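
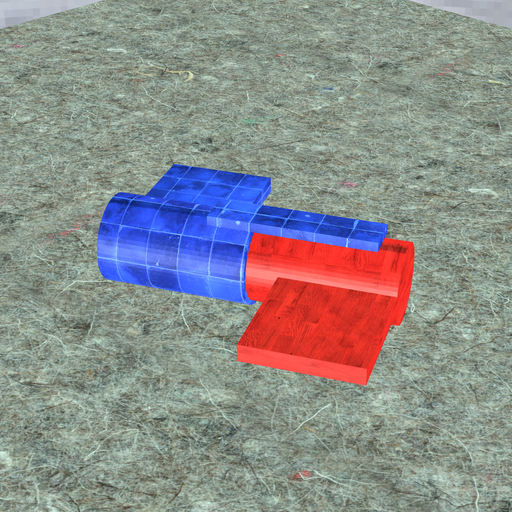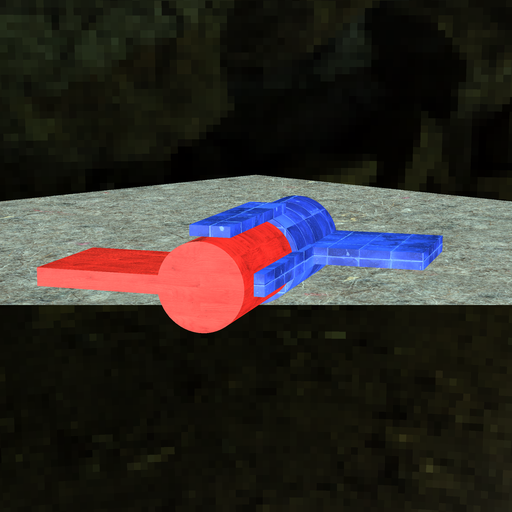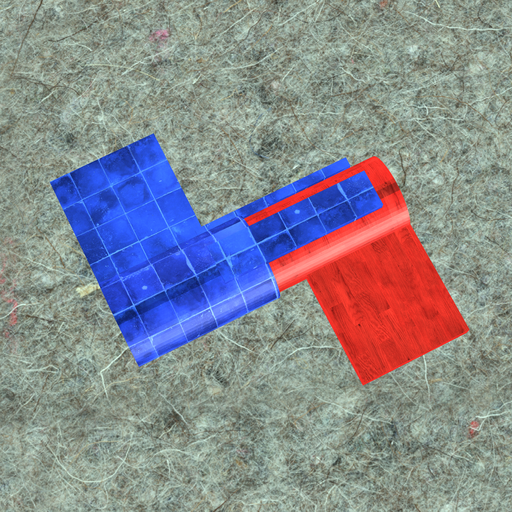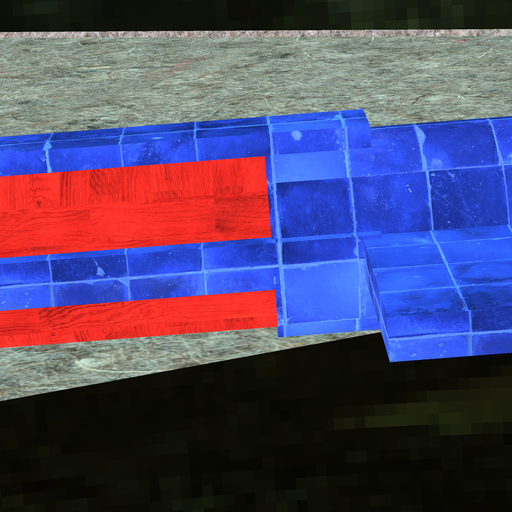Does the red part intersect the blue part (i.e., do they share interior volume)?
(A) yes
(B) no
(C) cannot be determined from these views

(A) yes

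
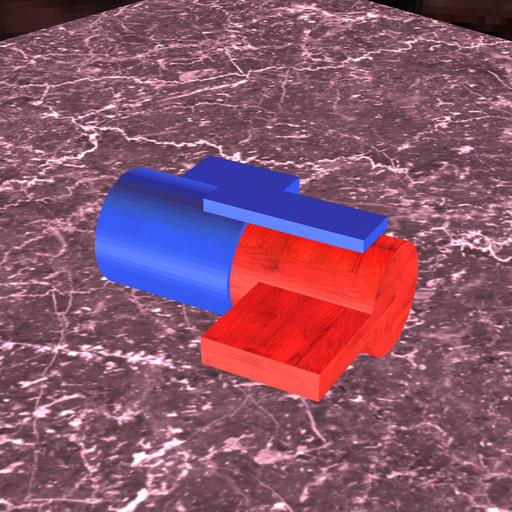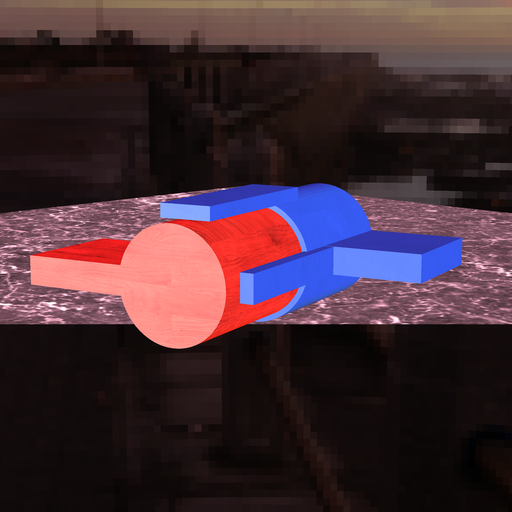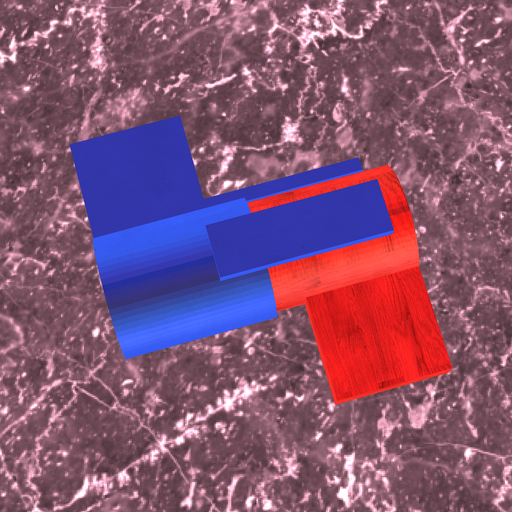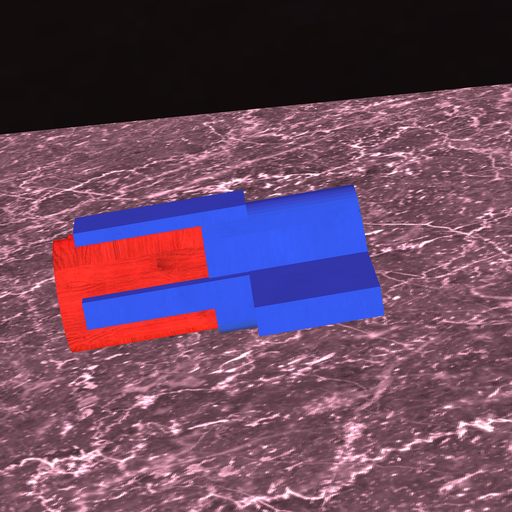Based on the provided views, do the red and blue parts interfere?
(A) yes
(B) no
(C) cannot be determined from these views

(A) yes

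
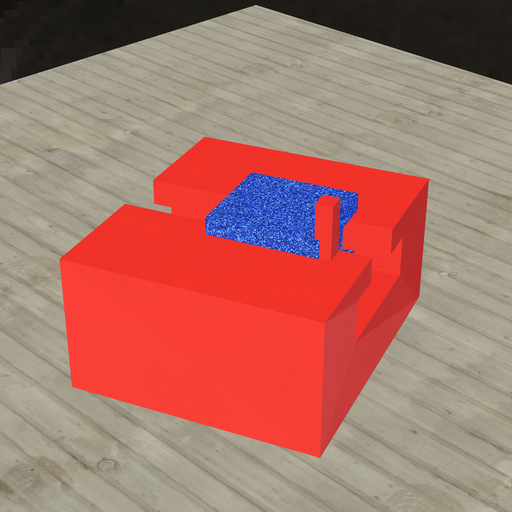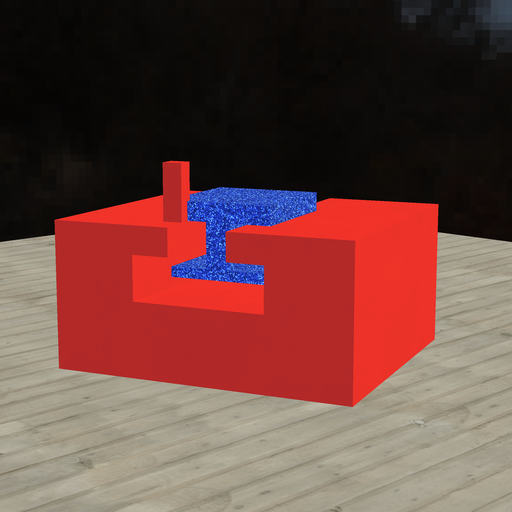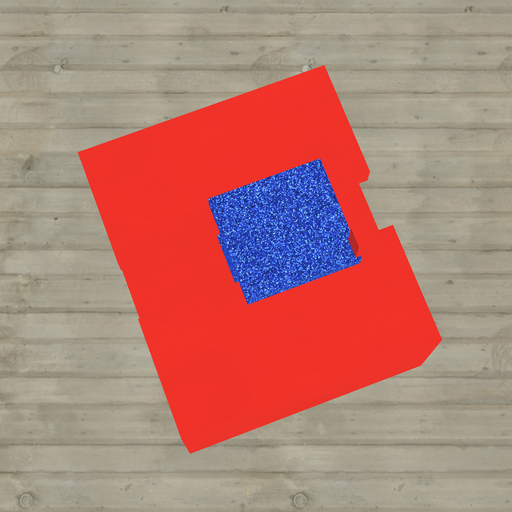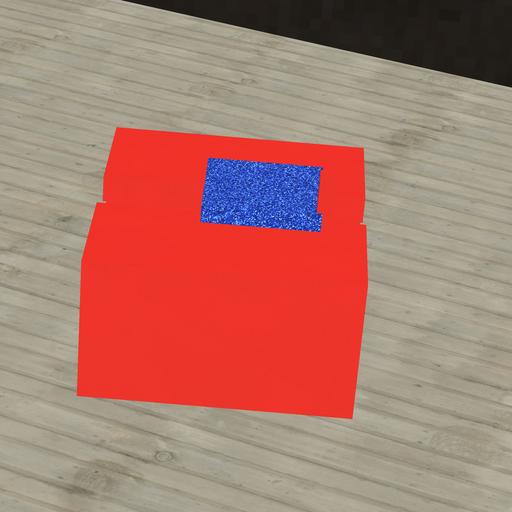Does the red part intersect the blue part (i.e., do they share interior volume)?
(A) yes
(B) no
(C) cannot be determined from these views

(A) yes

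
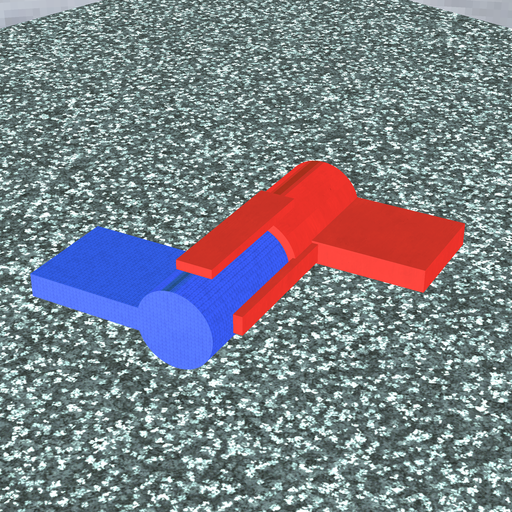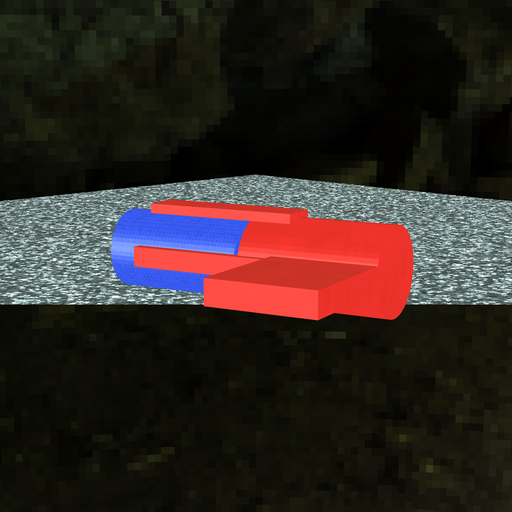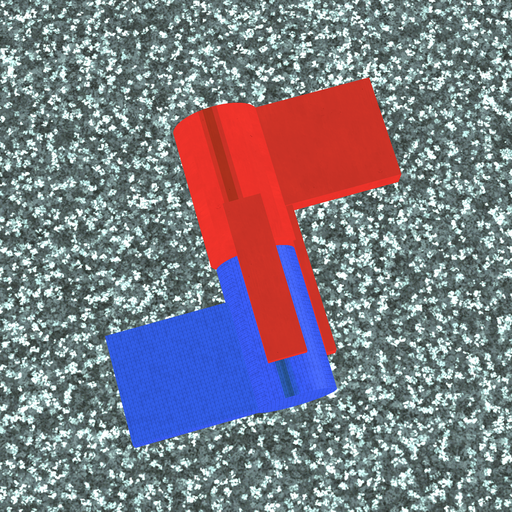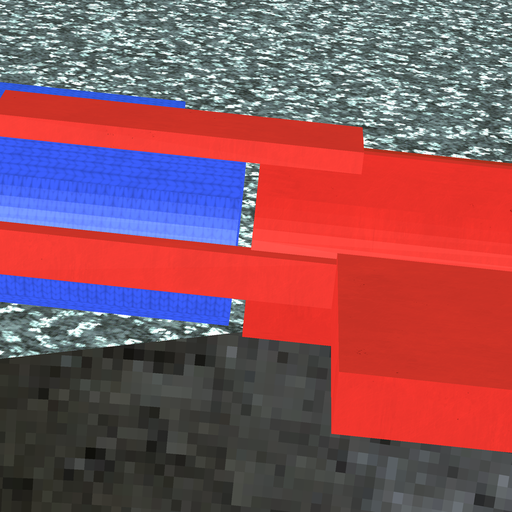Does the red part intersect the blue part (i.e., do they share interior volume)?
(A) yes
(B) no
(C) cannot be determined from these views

(B) no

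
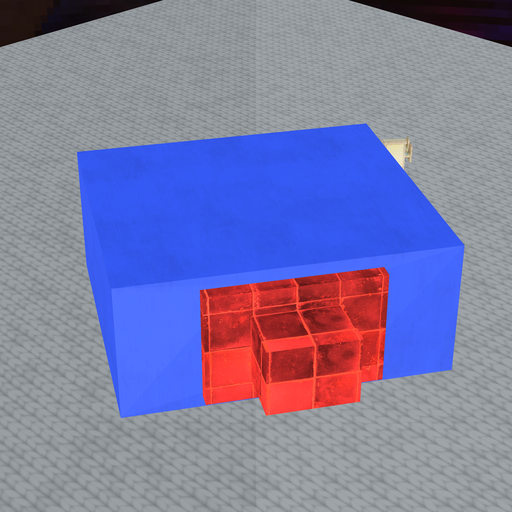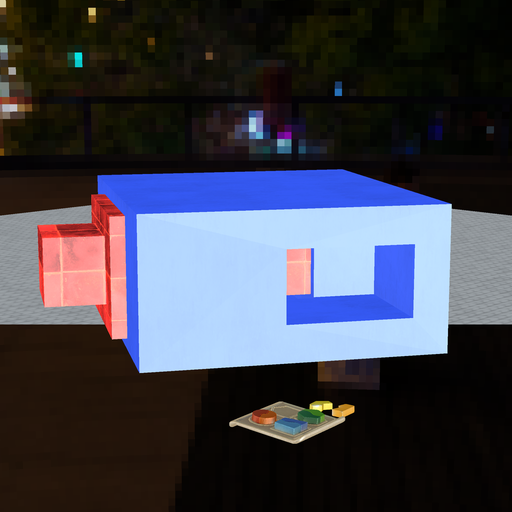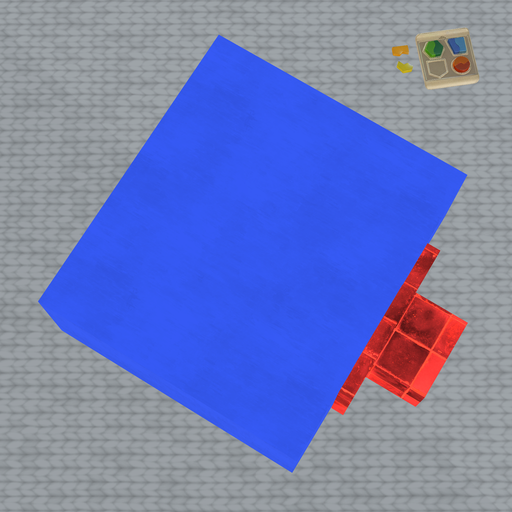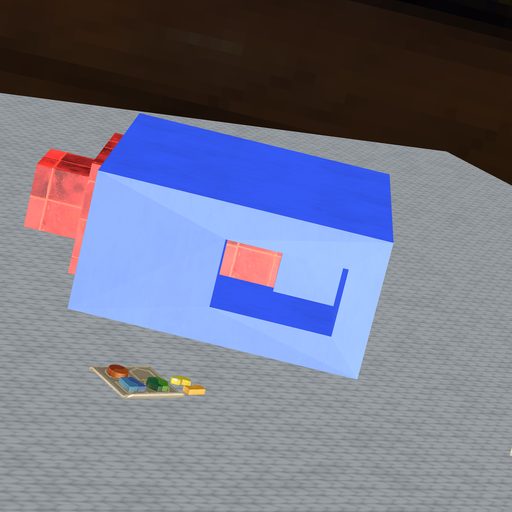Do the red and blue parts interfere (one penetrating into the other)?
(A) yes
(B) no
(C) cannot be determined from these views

(A) yes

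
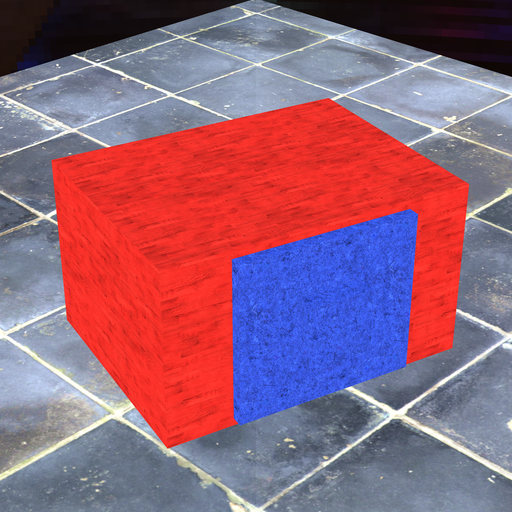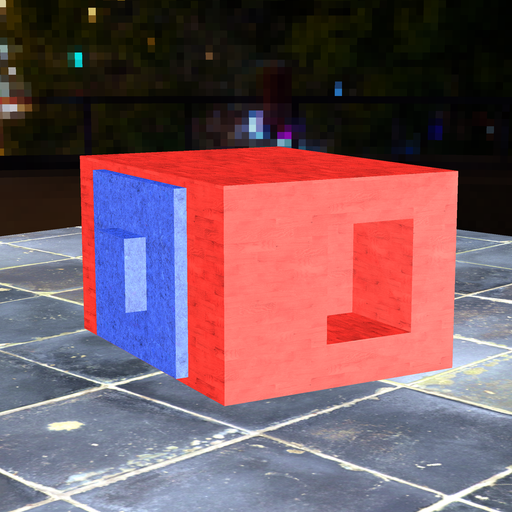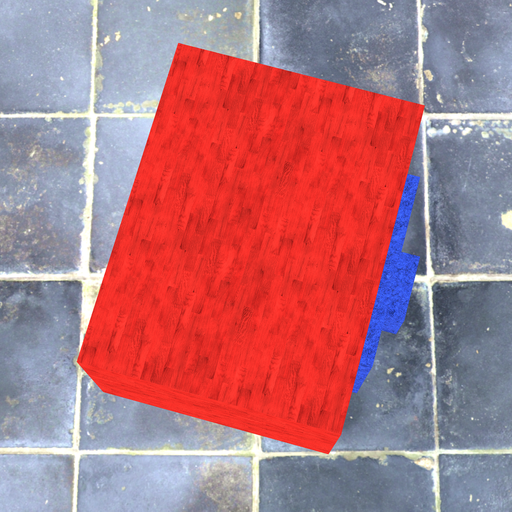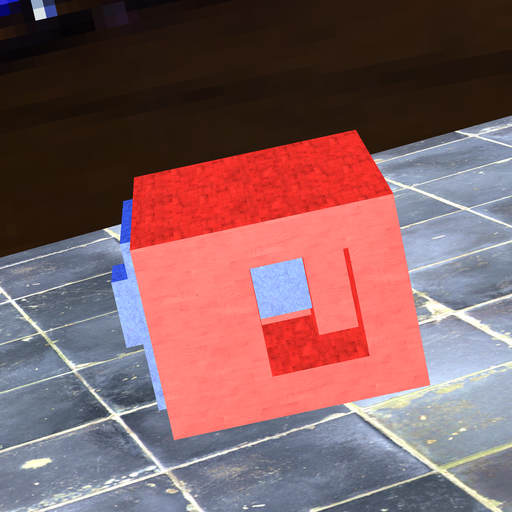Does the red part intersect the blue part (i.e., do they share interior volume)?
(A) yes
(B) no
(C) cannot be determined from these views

(A) yes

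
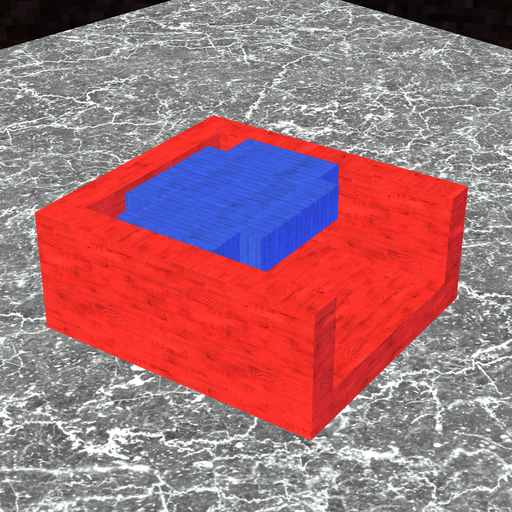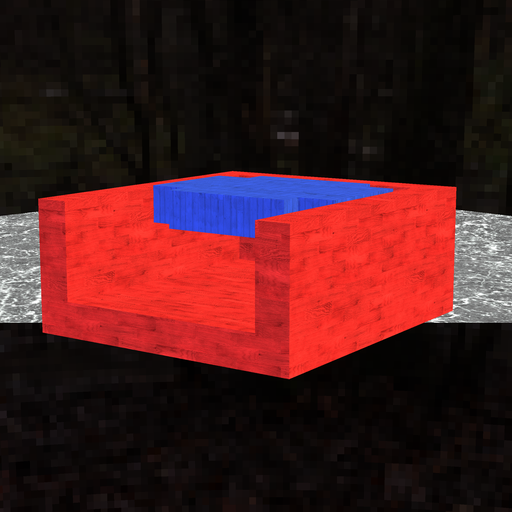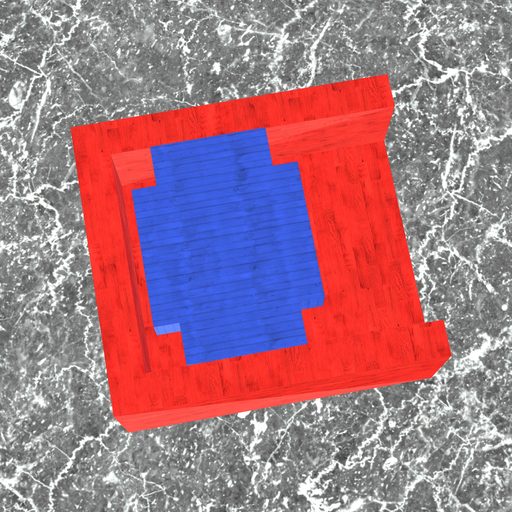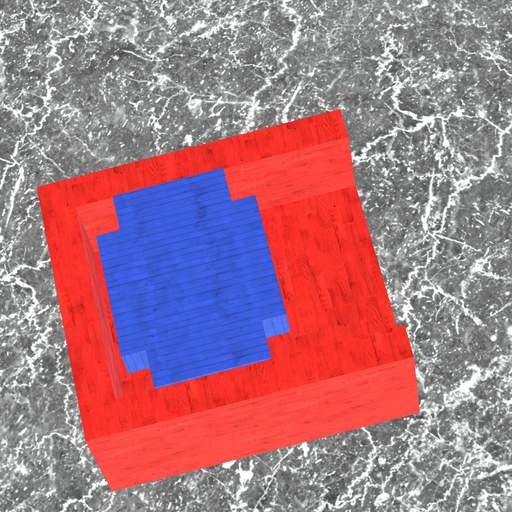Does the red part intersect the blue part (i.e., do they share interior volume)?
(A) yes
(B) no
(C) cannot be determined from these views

(B) no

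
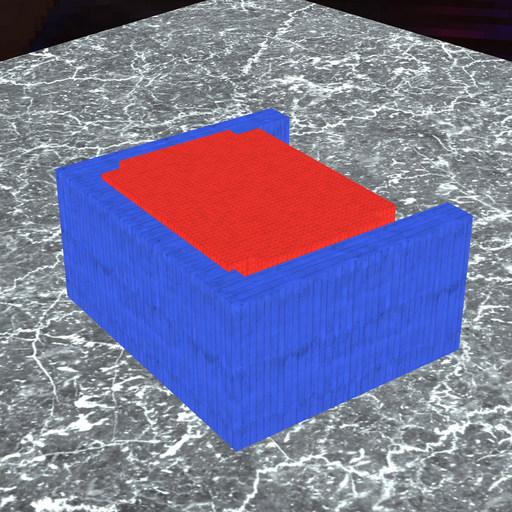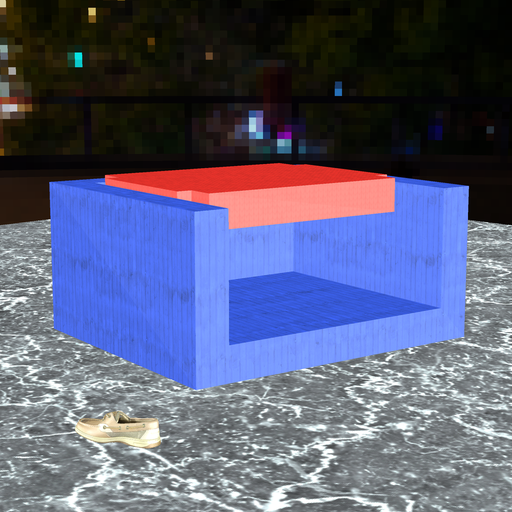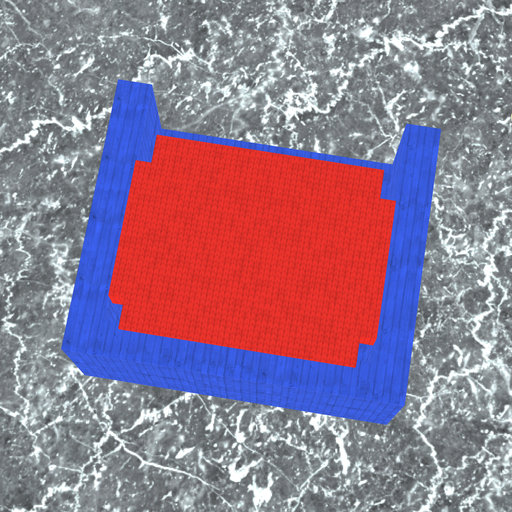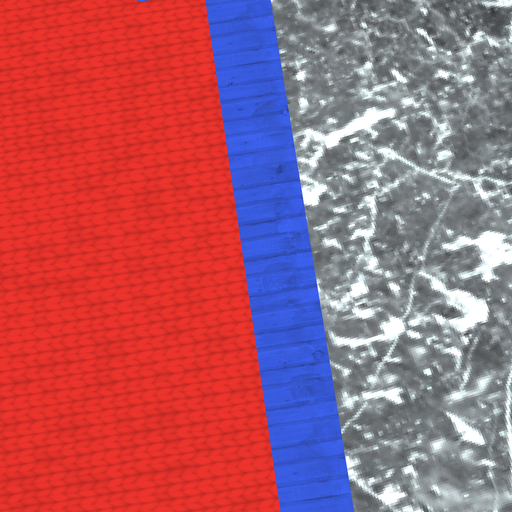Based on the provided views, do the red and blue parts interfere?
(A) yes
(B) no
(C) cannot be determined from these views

(A) yes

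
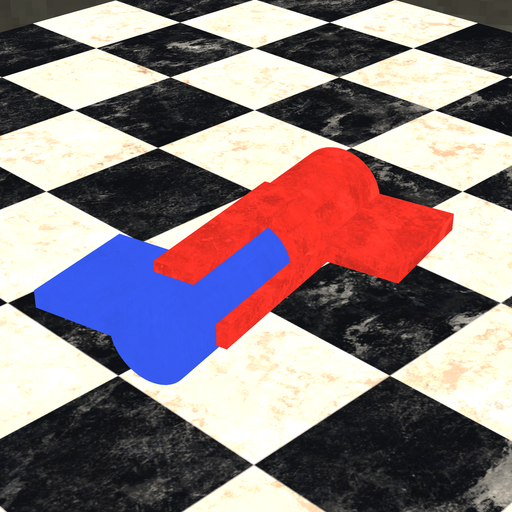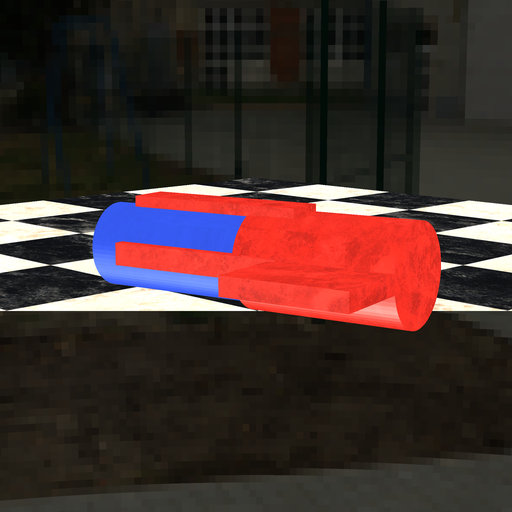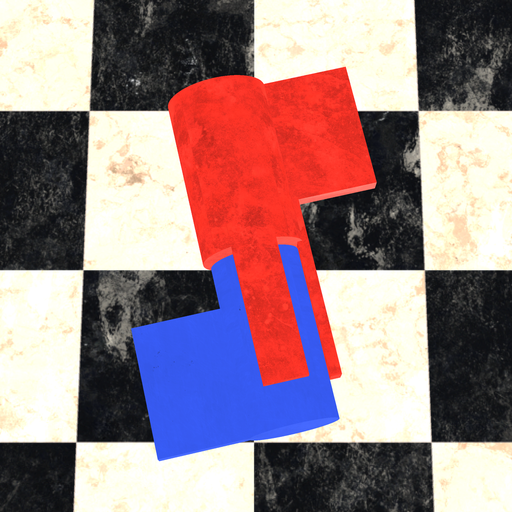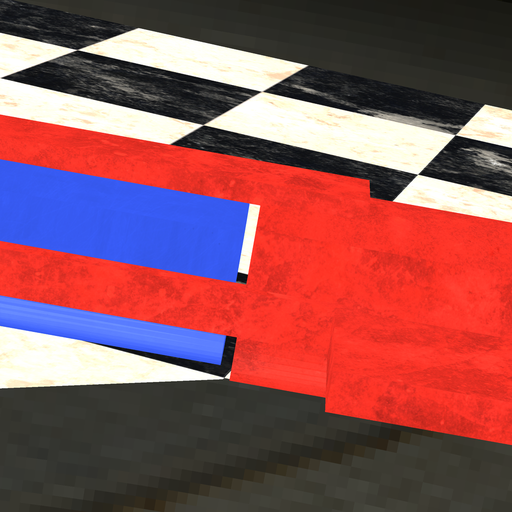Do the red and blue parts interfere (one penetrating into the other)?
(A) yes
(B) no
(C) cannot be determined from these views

(B) no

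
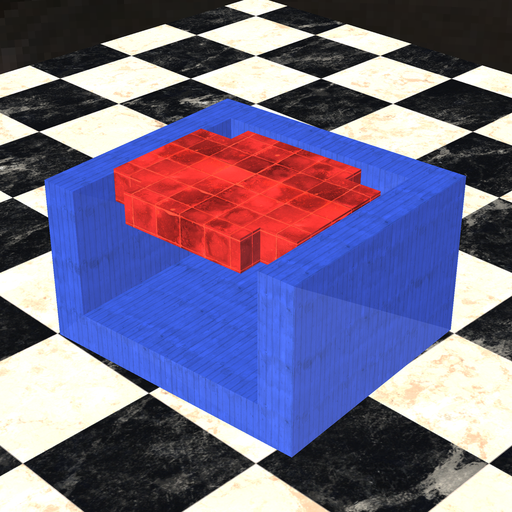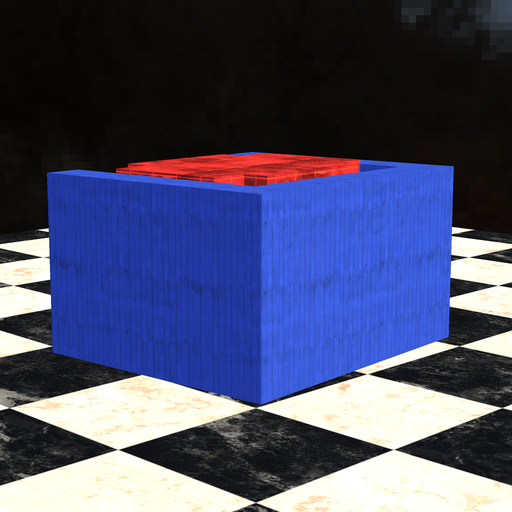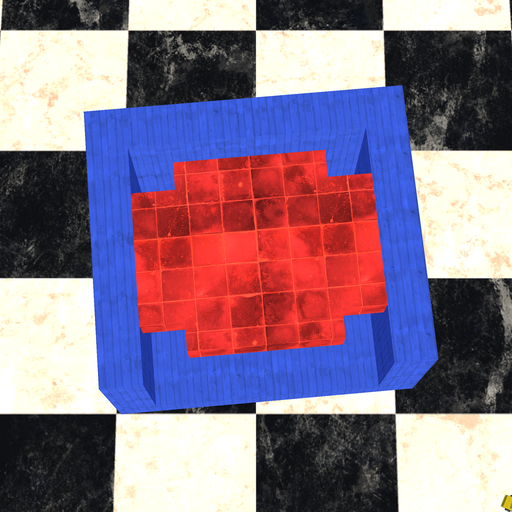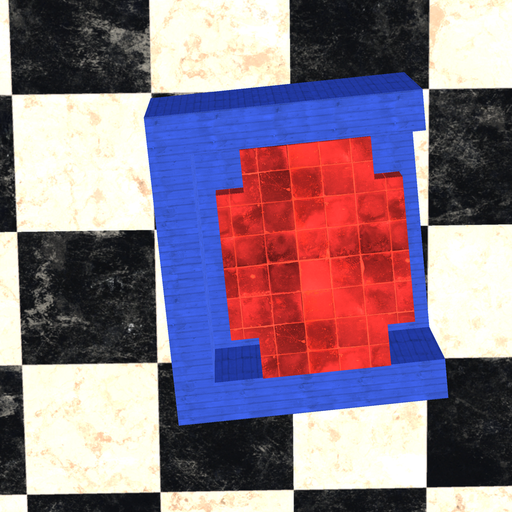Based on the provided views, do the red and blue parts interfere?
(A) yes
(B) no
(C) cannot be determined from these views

(B) no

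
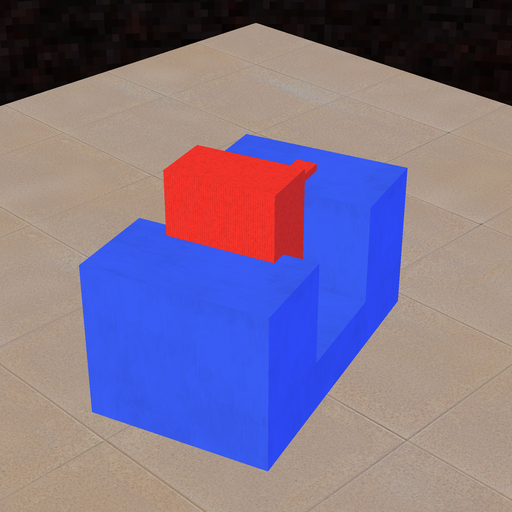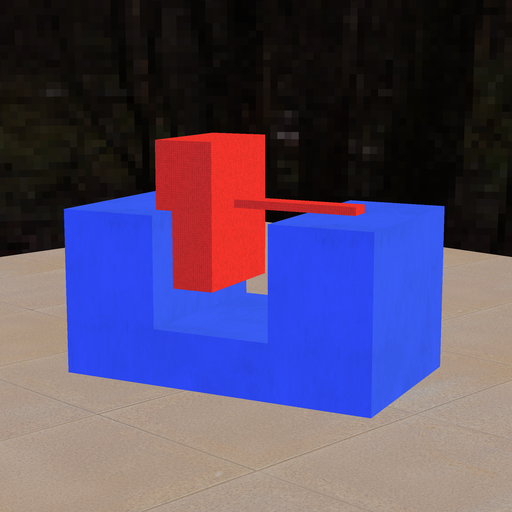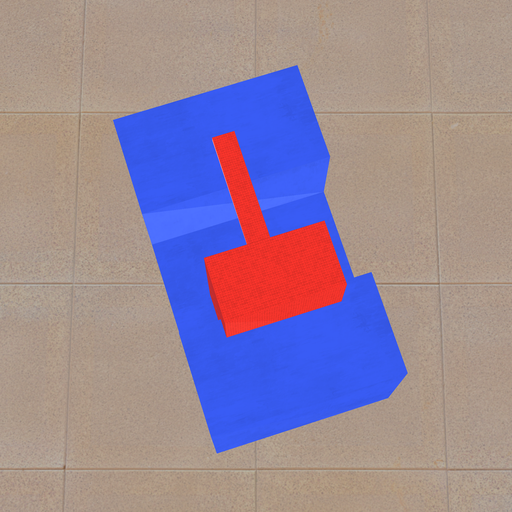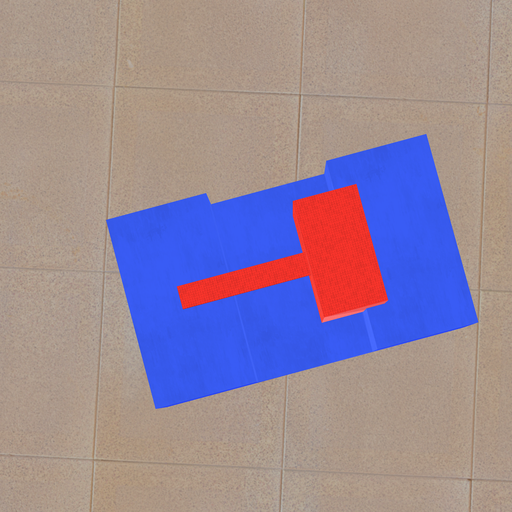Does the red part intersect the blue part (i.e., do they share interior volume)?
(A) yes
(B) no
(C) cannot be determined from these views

(A) yes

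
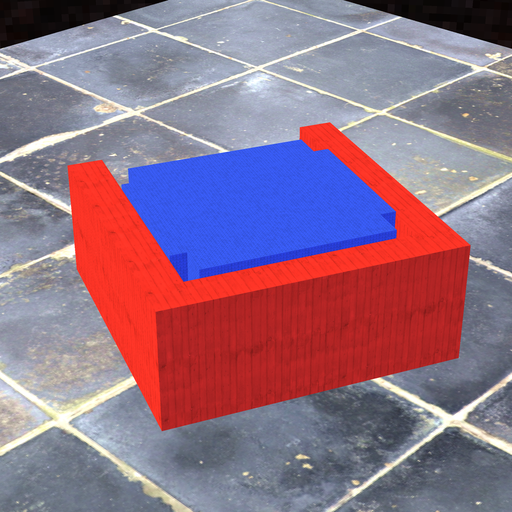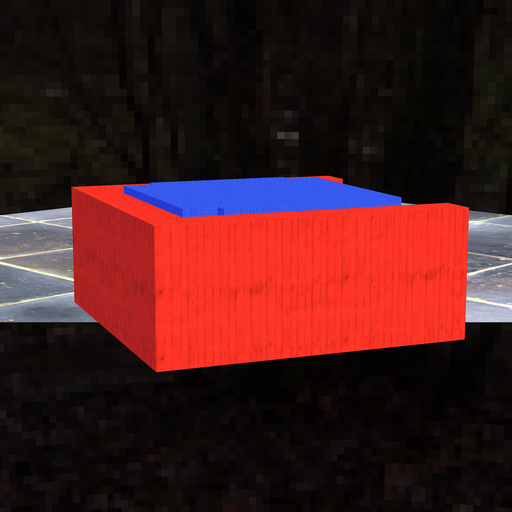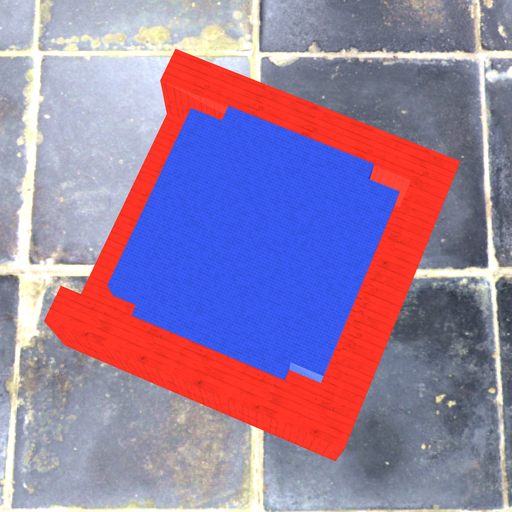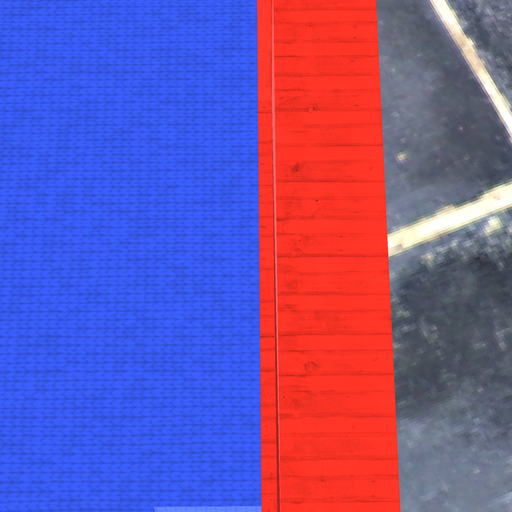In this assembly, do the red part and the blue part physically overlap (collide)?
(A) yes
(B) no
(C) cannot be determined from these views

(B) no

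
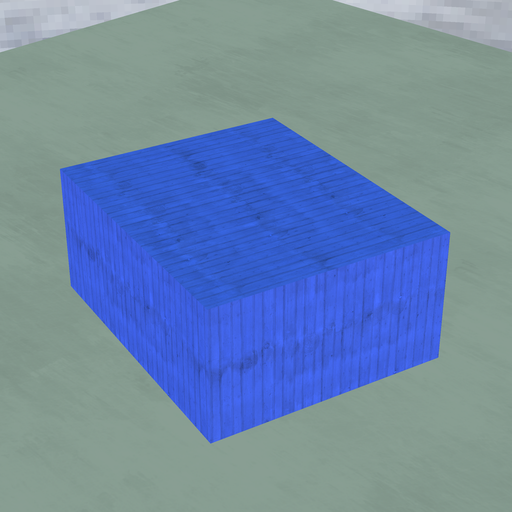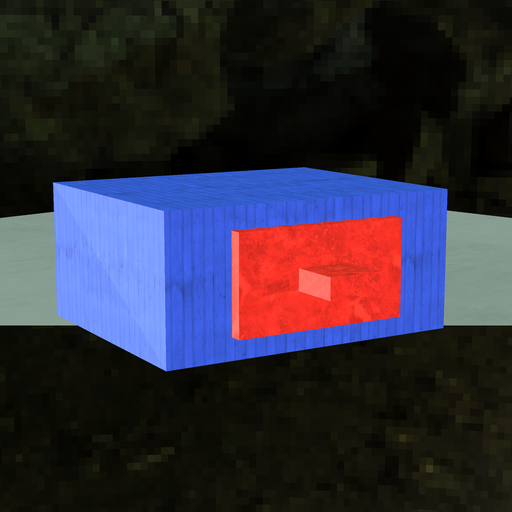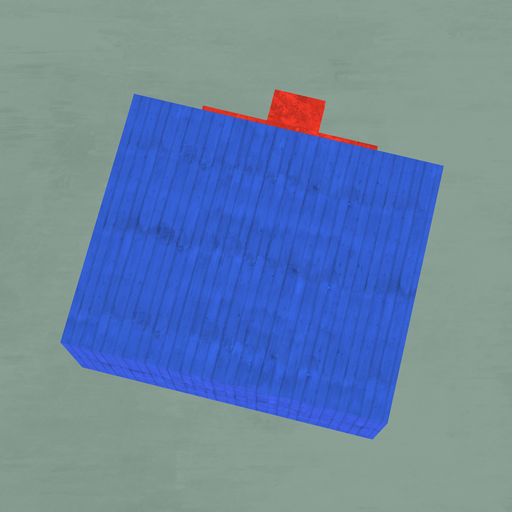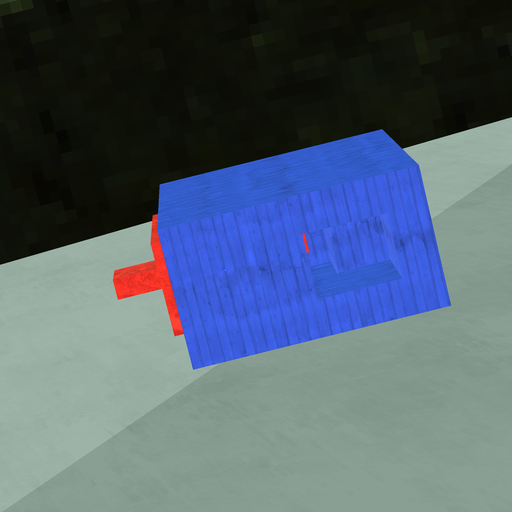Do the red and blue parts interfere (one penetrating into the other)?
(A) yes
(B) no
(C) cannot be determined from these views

(B) no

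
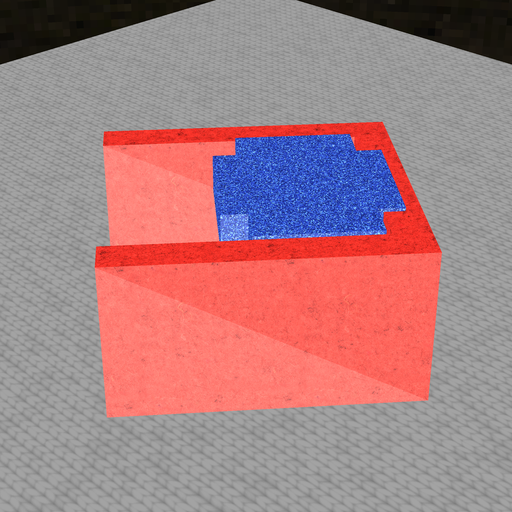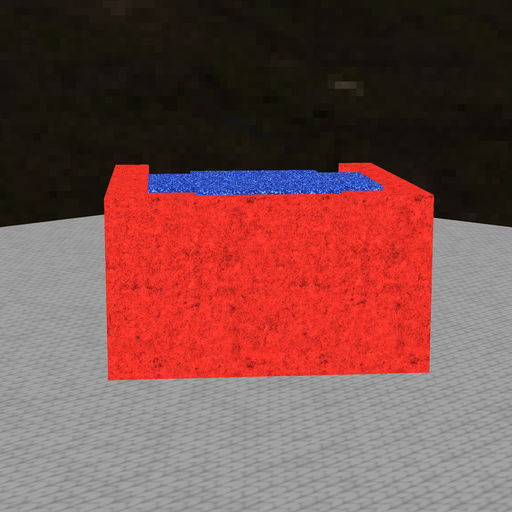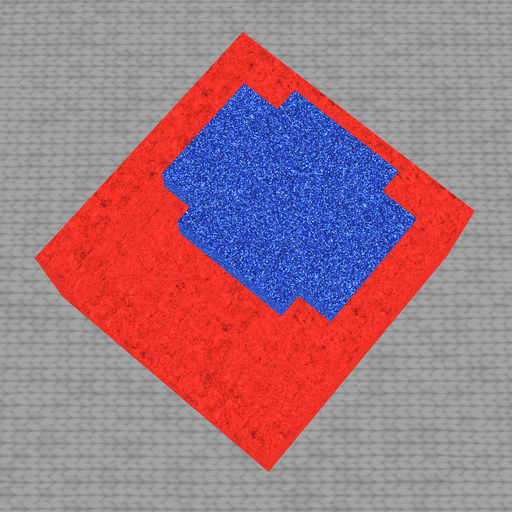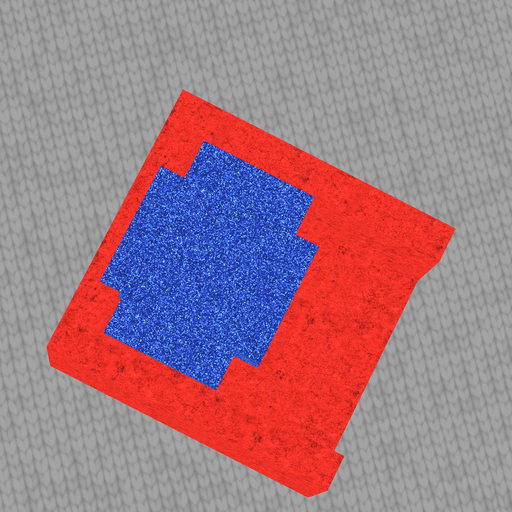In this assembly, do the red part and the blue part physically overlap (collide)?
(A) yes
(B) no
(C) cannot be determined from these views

(A) yes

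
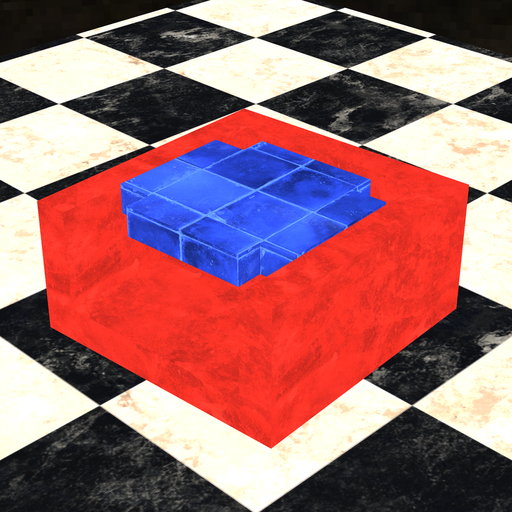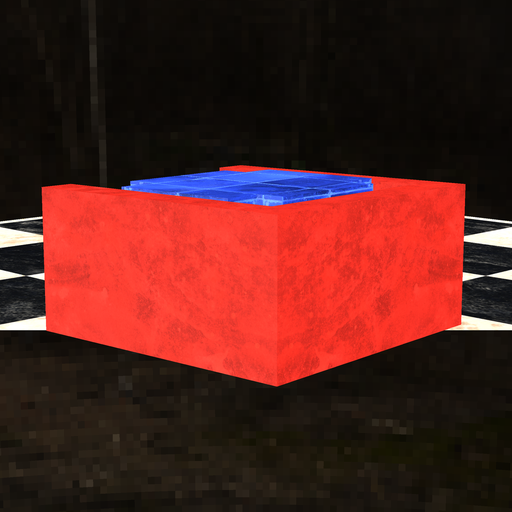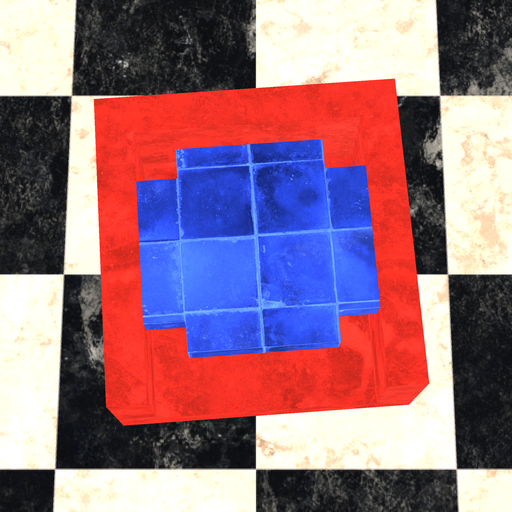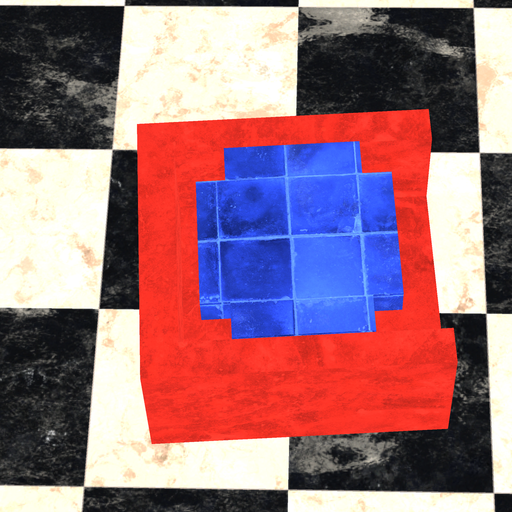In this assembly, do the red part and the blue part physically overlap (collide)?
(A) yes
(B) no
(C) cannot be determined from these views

(B) no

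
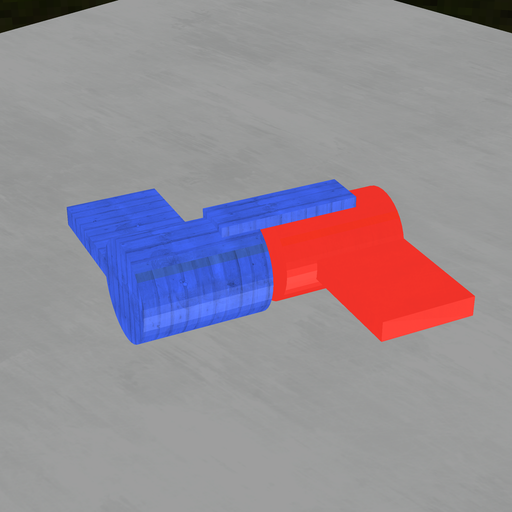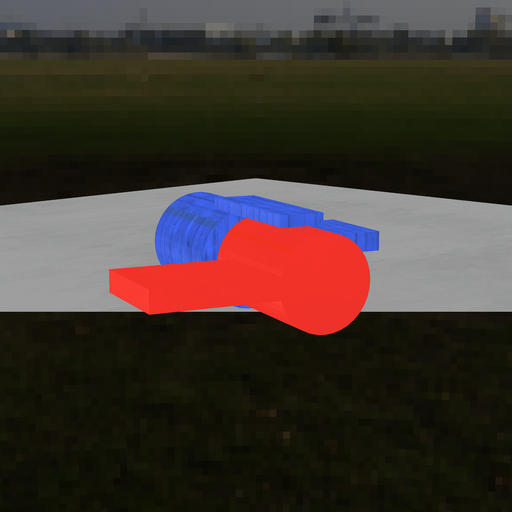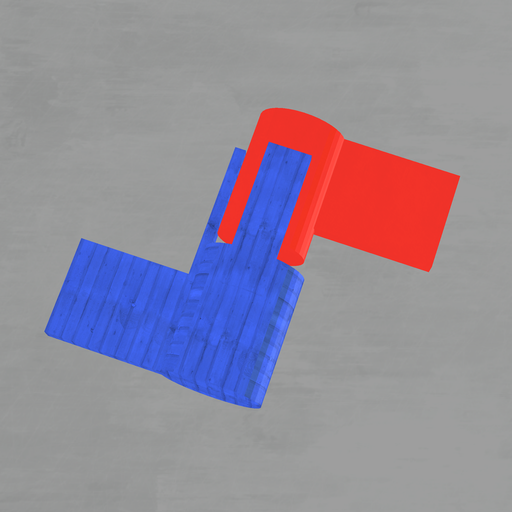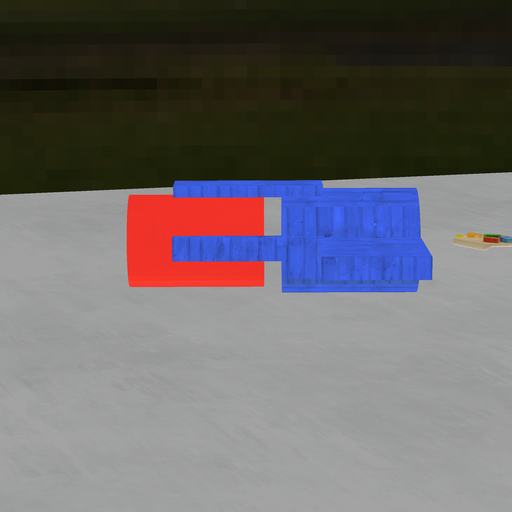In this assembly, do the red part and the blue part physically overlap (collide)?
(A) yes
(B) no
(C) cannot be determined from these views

(B) no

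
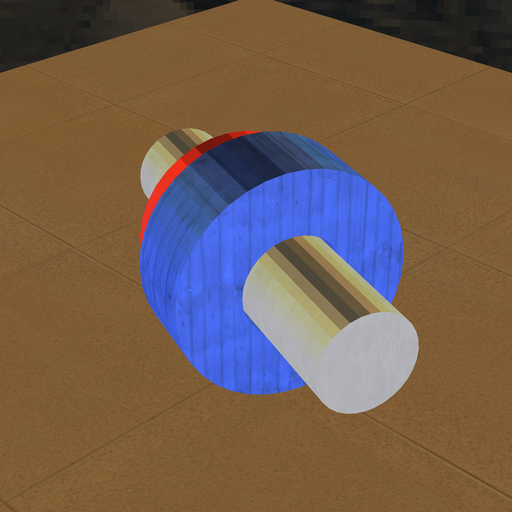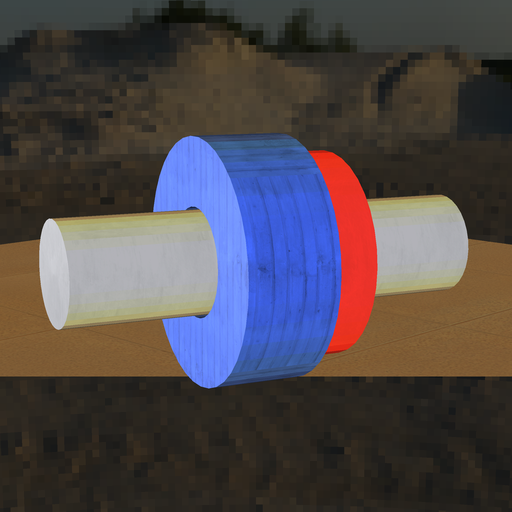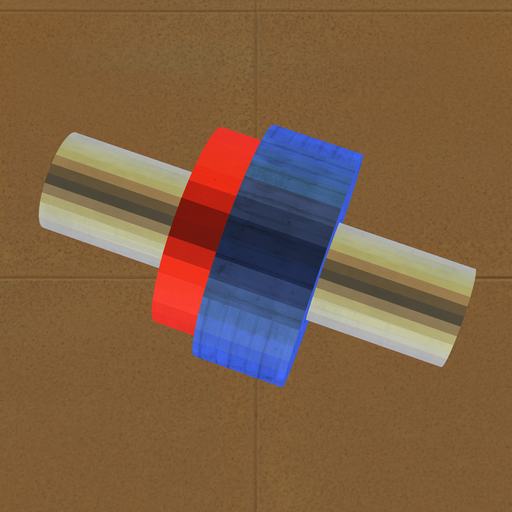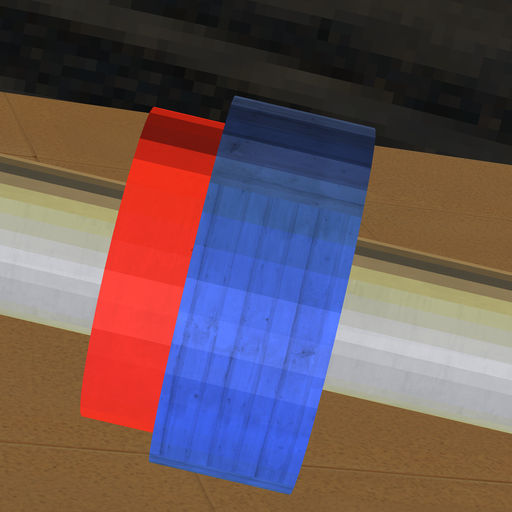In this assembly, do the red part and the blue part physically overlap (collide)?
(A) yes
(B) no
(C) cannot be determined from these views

(A) yes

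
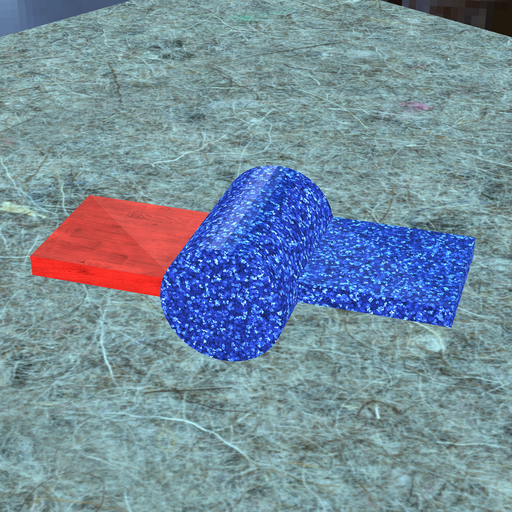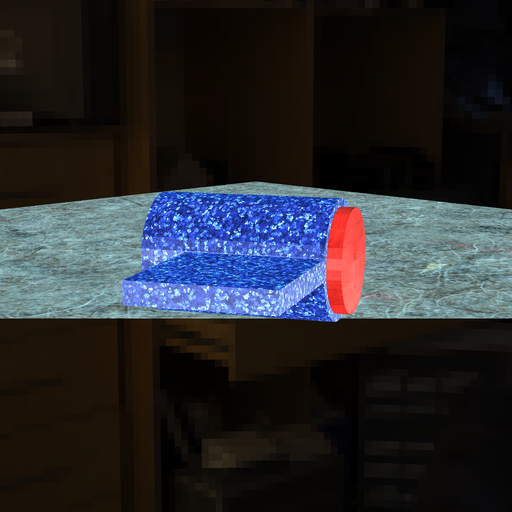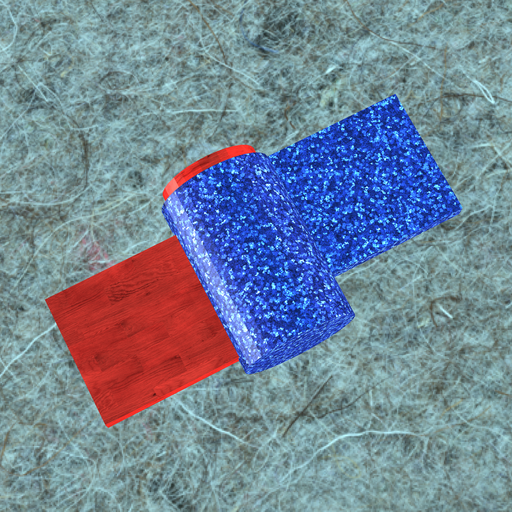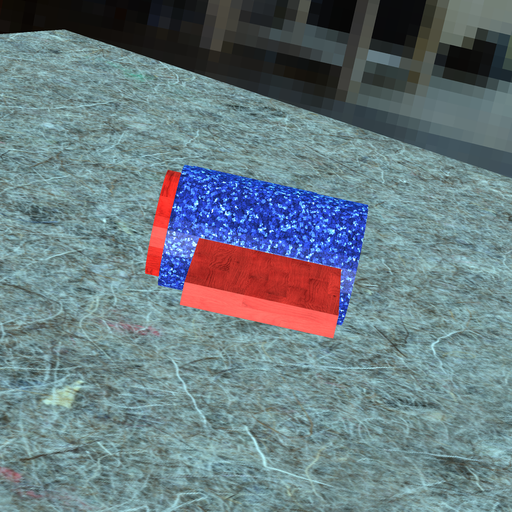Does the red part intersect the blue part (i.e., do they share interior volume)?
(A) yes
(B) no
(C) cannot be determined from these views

(A) yes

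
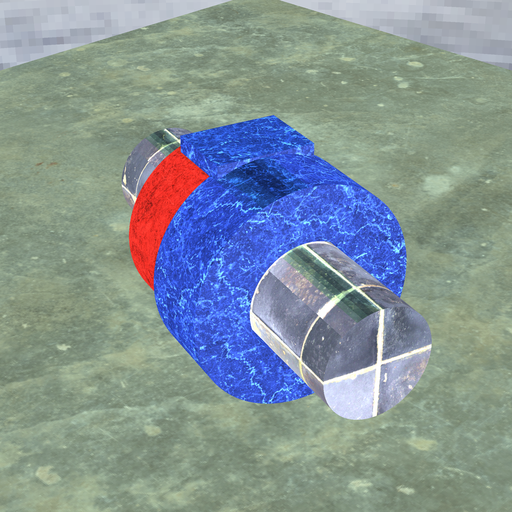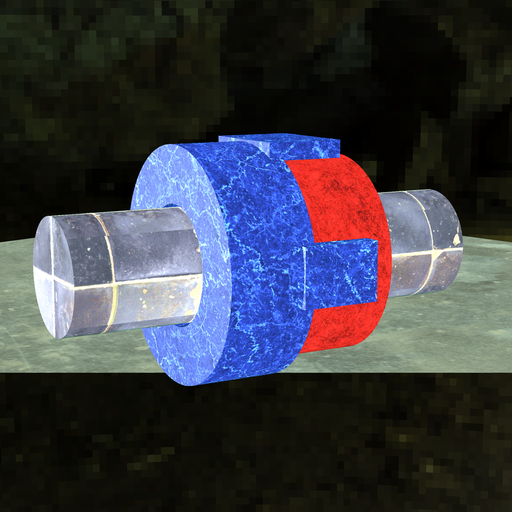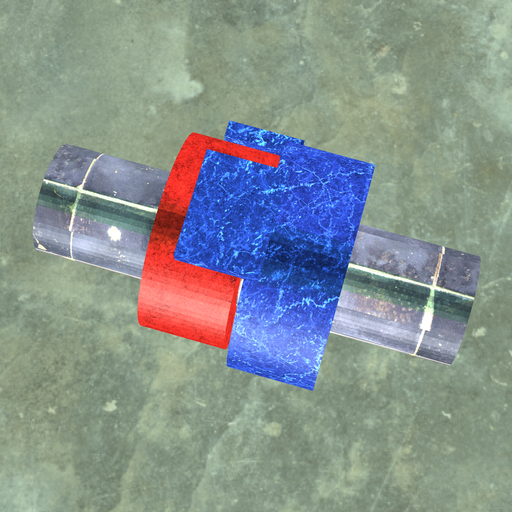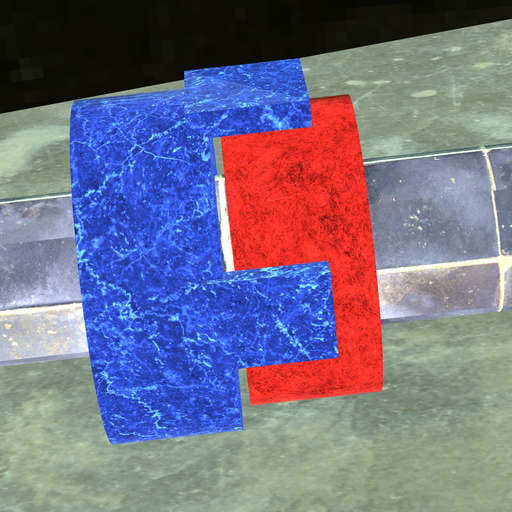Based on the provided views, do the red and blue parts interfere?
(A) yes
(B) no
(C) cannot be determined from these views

(B) no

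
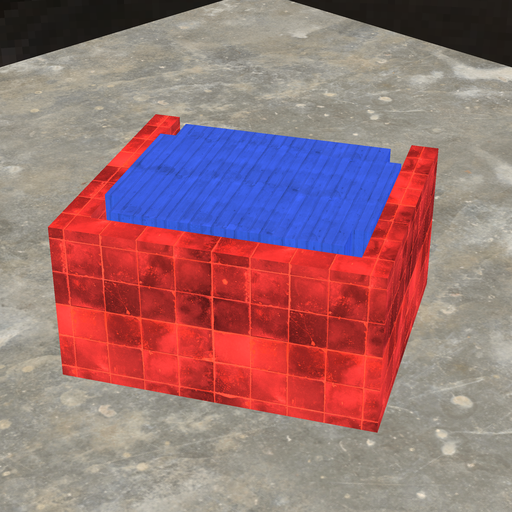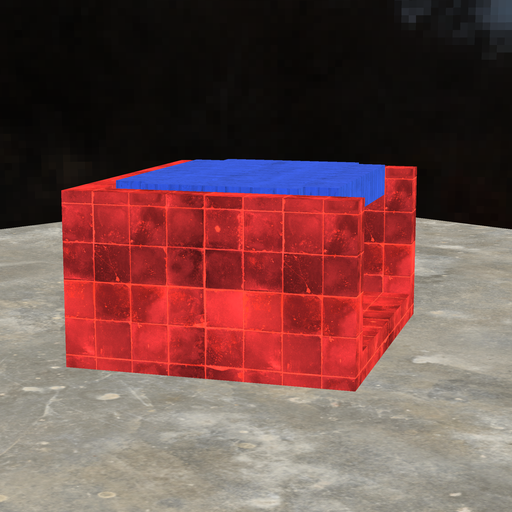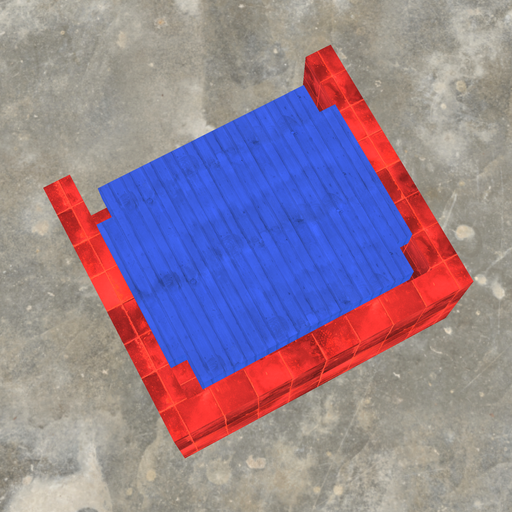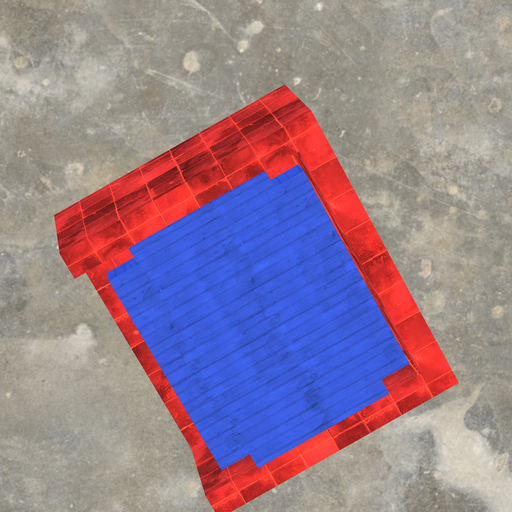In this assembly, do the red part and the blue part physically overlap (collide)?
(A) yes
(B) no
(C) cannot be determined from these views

(B) no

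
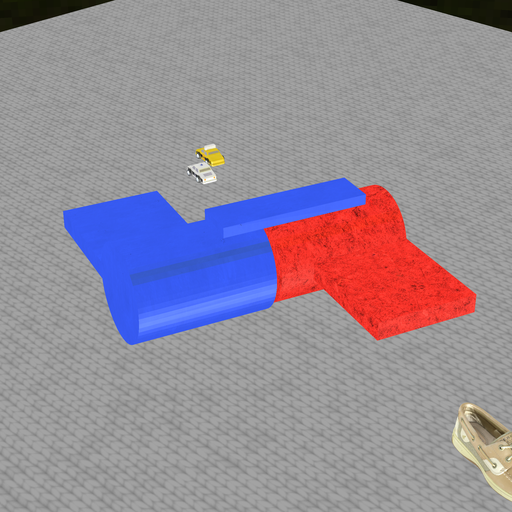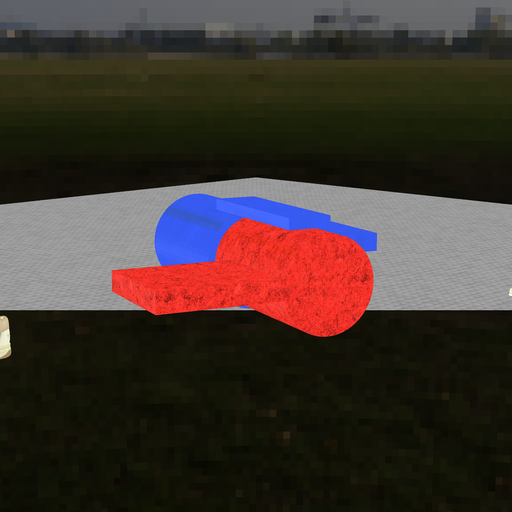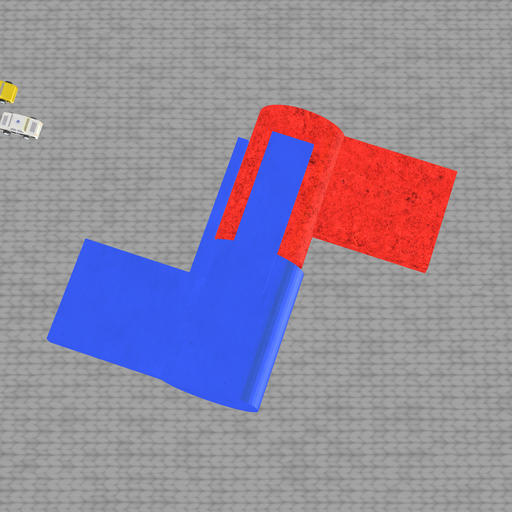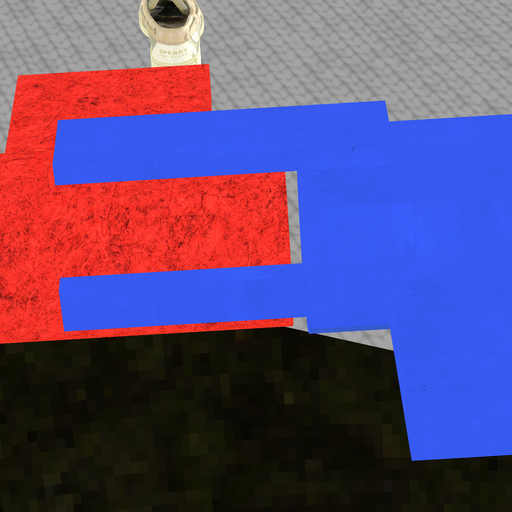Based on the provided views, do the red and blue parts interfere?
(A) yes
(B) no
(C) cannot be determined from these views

(B) no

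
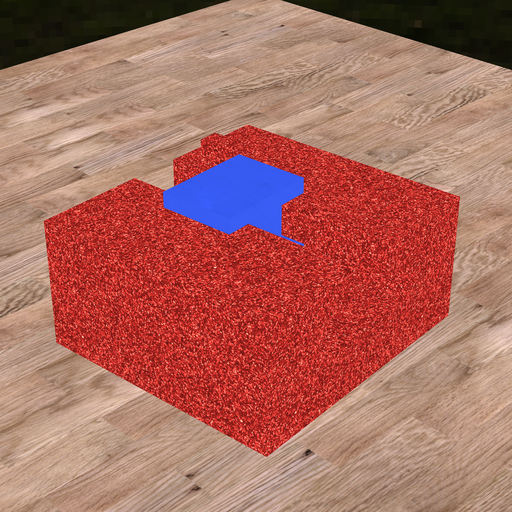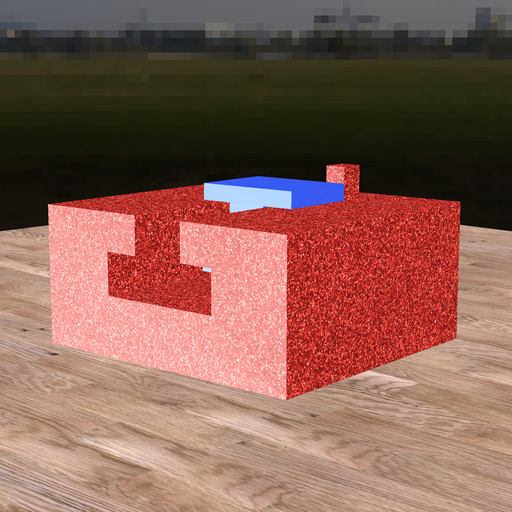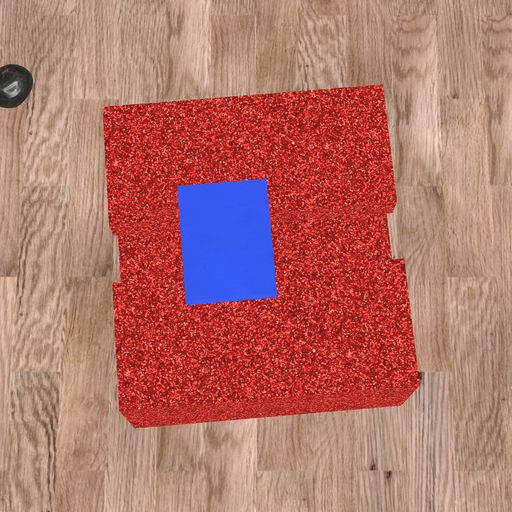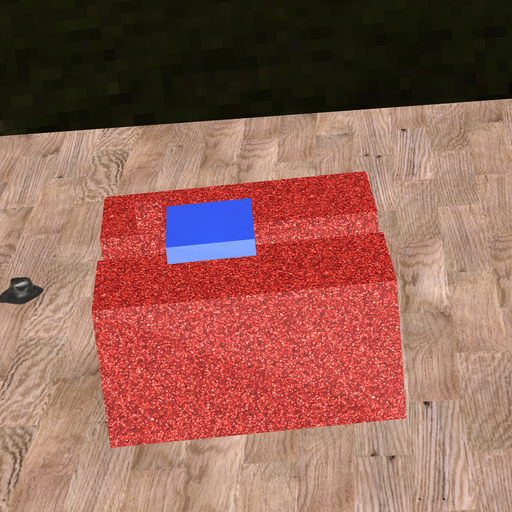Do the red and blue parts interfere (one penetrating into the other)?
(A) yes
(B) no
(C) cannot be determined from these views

(B) no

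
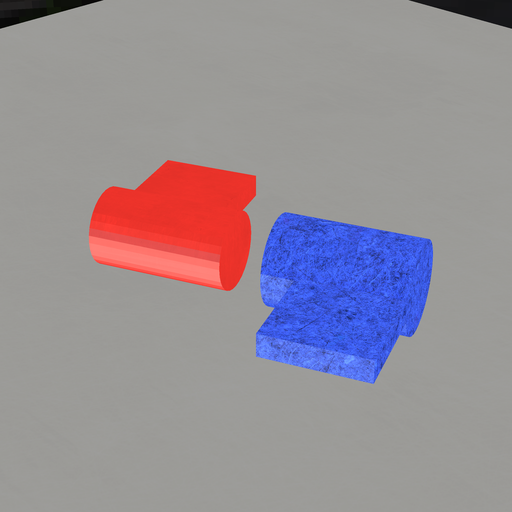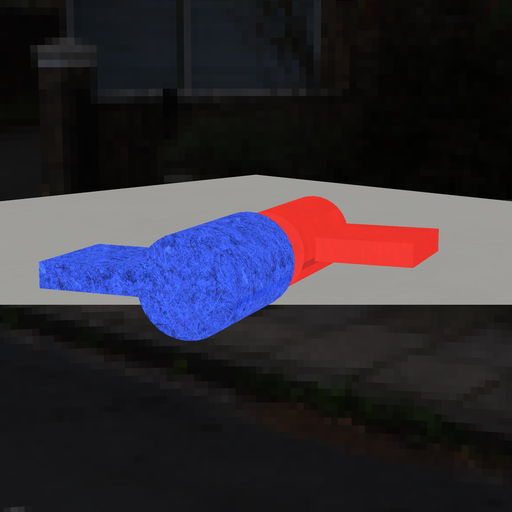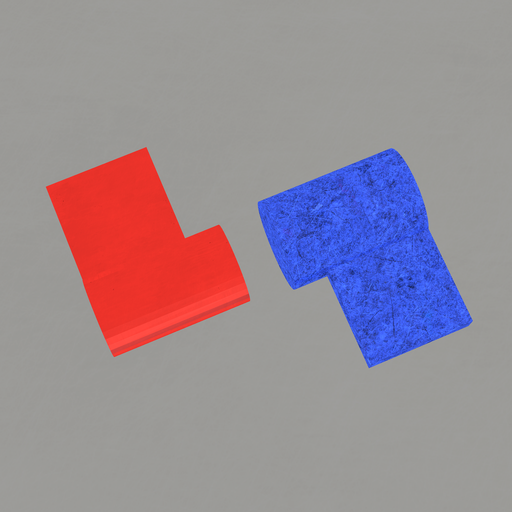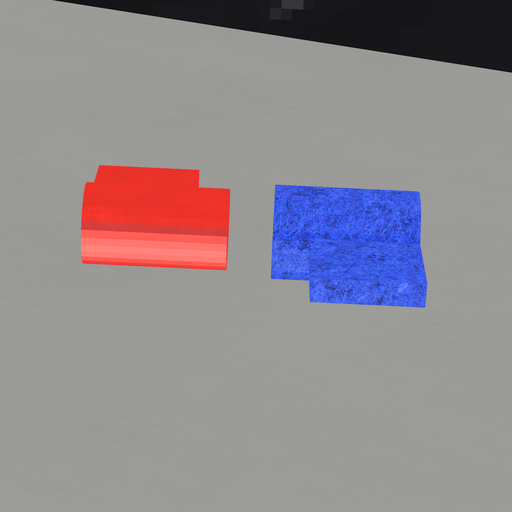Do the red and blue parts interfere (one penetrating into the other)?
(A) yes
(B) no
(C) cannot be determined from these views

(B) no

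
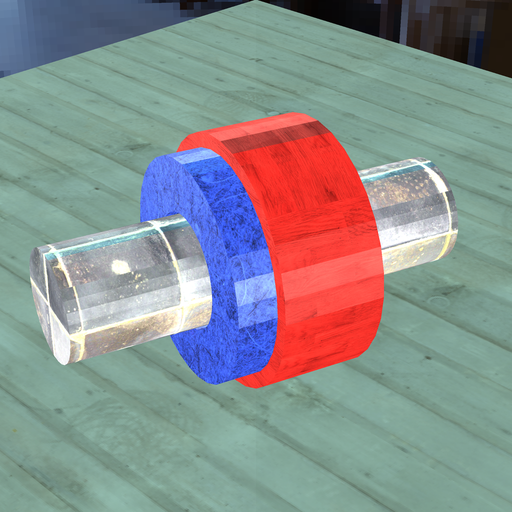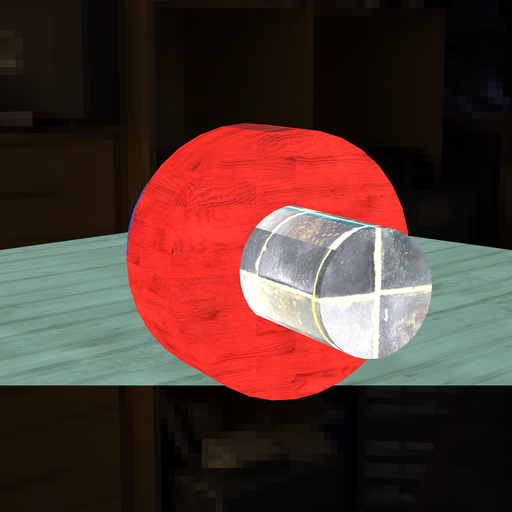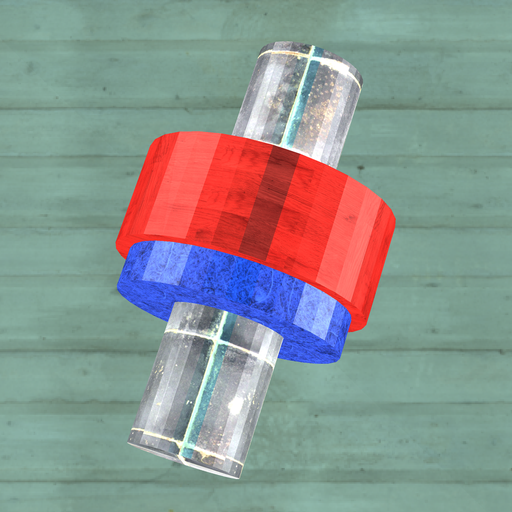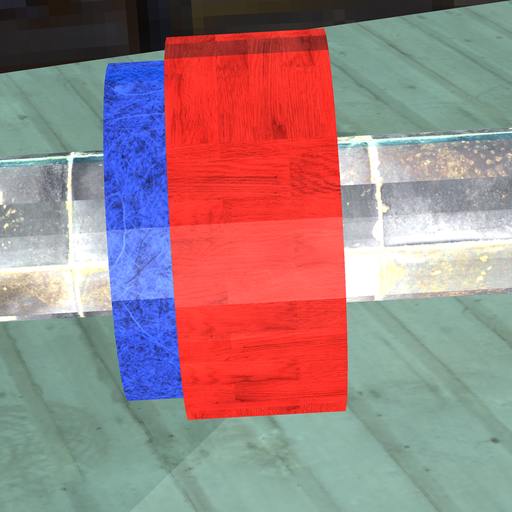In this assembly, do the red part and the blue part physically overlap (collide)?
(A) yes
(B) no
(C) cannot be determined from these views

(A) yes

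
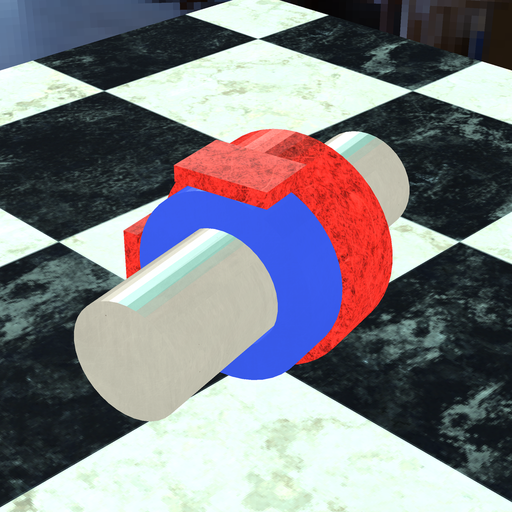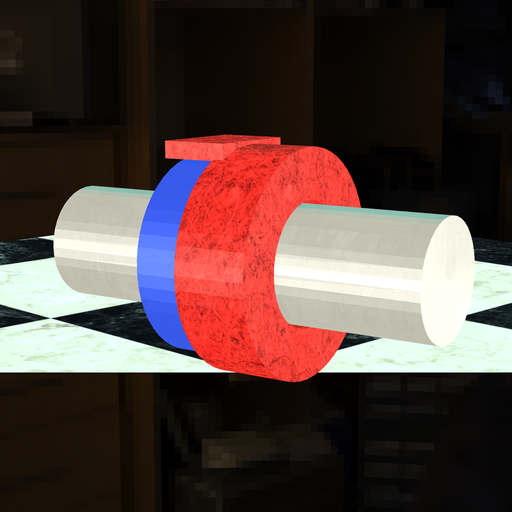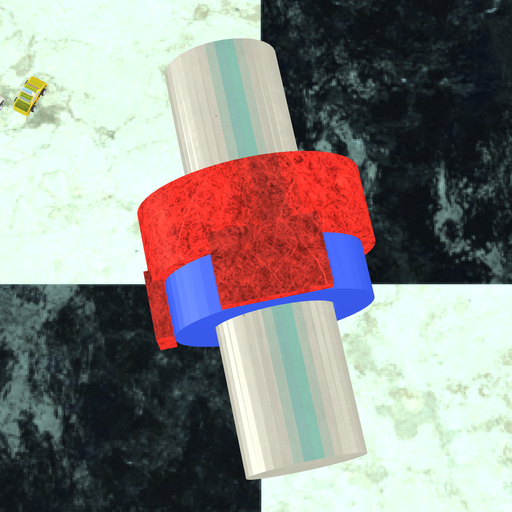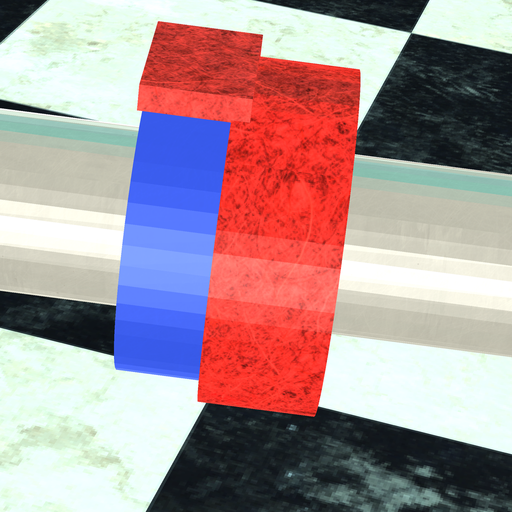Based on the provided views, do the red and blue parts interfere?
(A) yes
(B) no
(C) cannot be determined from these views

(A) yes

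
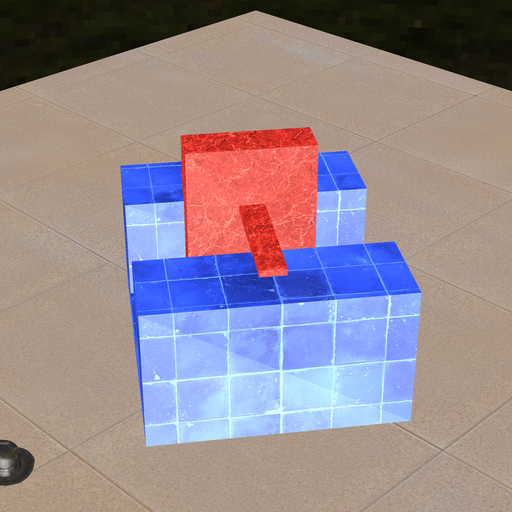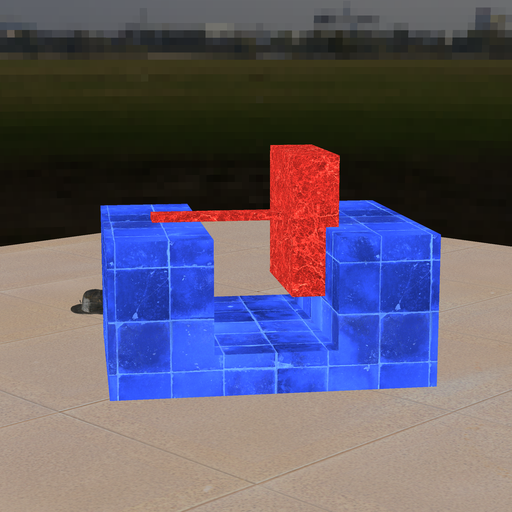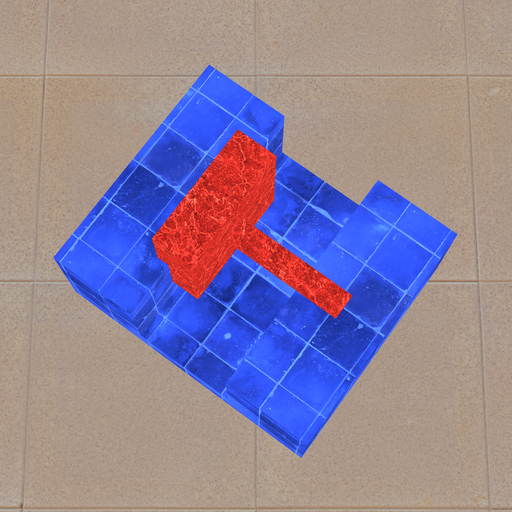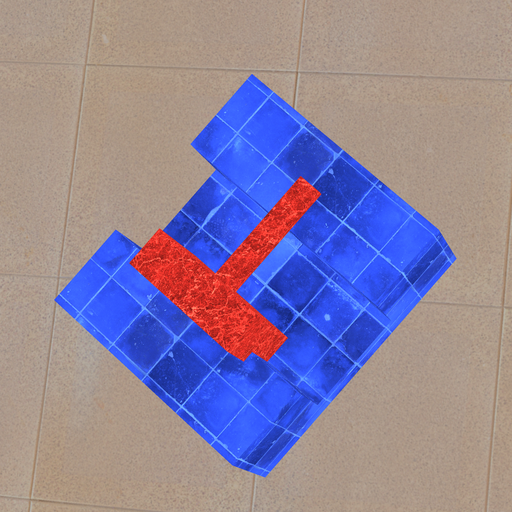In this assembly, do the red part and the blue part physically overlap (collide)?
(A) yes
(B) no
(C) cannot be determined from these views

(A) yes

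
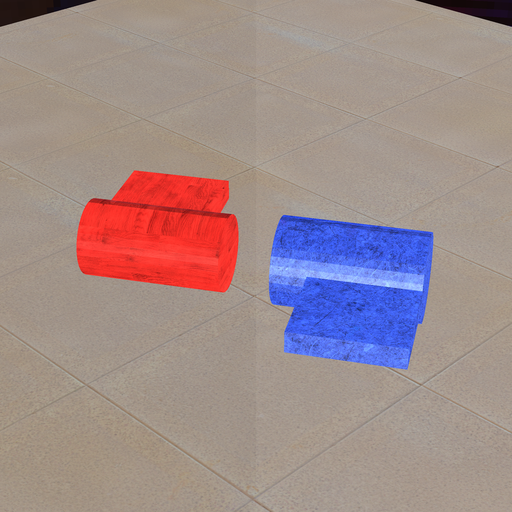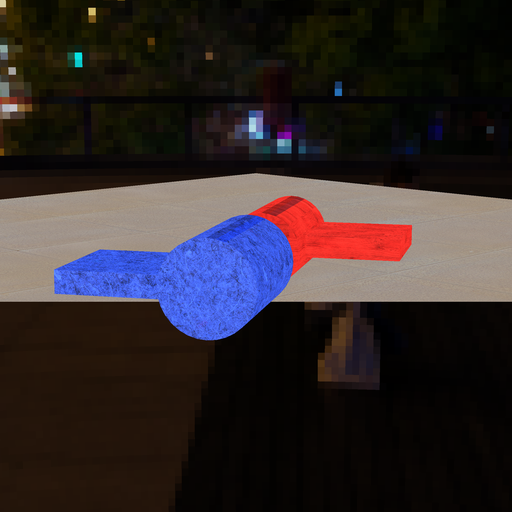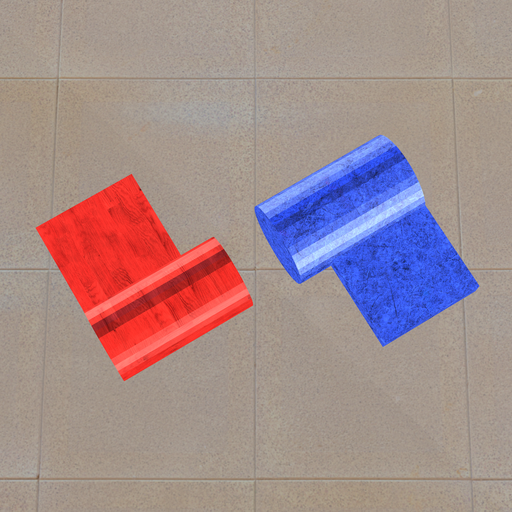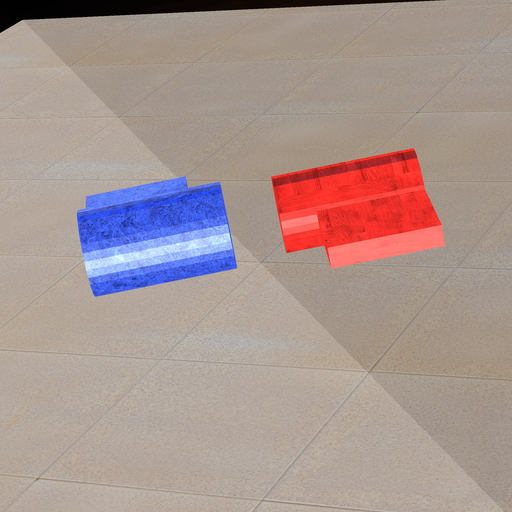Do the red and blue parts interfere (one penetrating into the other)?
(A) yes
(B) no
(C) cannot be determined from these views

(B) no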